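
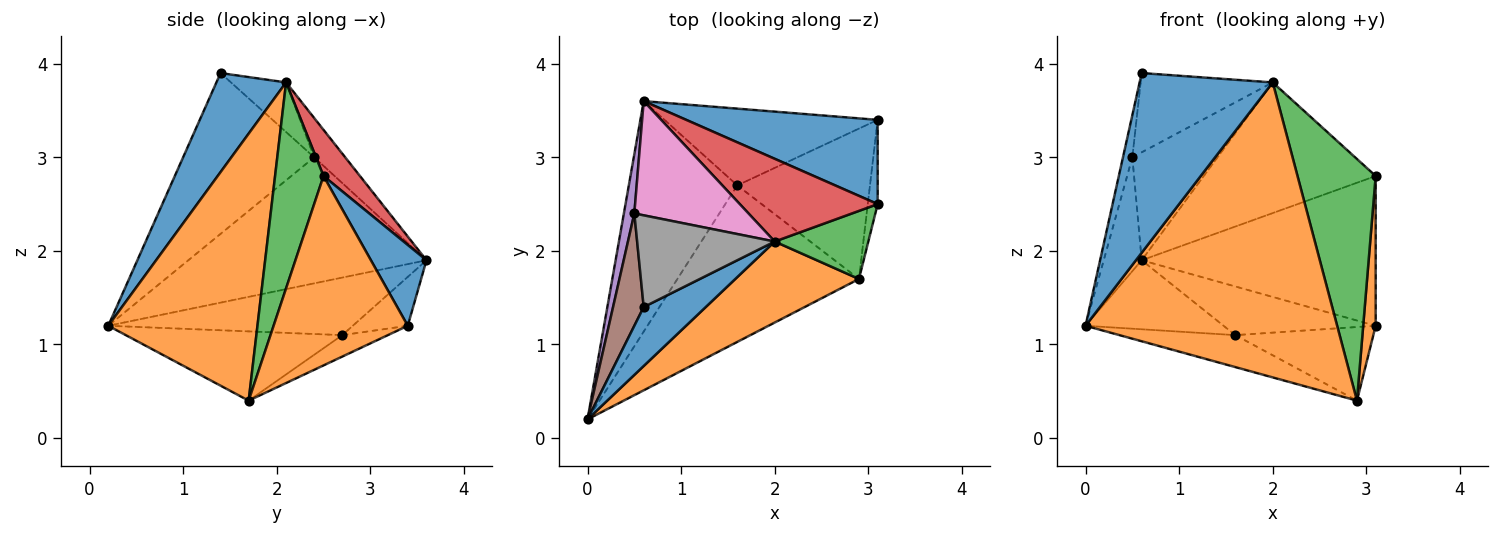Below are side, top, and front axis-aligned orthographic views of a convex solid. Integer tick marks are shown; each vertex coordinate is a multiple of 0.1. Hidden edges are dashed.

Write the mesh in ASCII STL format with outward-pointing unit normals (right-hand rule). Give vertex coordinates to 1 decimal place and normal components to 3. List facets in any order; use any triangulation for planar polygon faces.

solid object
 facet normal 0.445 -0.851 0.279
  outer loop
   vertex 2.0 2.1 3.8
   vertex 0.6 1.4 3.9
   vertex 0.0 0.2 1.2
  endloop
 endfacet
 facet normal 0.496 -0.837 0.230
  outer loop
   vertex 2.0 2.1 3.8
   vertex 0.0 0.2 1.2
   vertex 2.9 1.7 0.4
  endloop
 endfacet
 facet normal 0.512 -0.827 0.233
  outer loop
   vertex 2.0 2.1 3.8
   vertex 2.9 1.7 0.4
   vertex 3.1 2.5 2.8
  endloop
 endfacet
 facet normal 0.176 0.832 0.527
  outer loop
   vertex 2.0 2.1 3.8
   vertex 3.1 2.5 2.8
   vertex 0.6 3.6 1.9
  endloop
 endfacet
 facet normal -0.984 0.157 0.082
  outer loop
   vertex 0.5 2.4 3.0
   vertex 0.6 3.6 1.9
   vertex 0.0 0.2 1.2
  endloop
 endfacet
 facet normal -0.980 0.070 0.187
  outer loop
   vertex 0.5 2.4 3.0
   vertex 0.0 0.2 1.2
   vertex 0.6 1.4 3.9
  endloop
 endfacet
 facet normal -0.243 0.666 0.705
  outer loop
   vertex 0.5 2.4 3.0
   vertex 2.0 2.1 3.8
   vertex 0.6 3.6 1.9
  endloop
 endfacet
 facet normal -0.263 0.631 0.730
  outer loop
   vertex 0.5 2.4 3.0
   vertex 0.6 1.4 3.9
   vertex 2.0 2.1 3.8
  endloop
 endfacet
 facet normal -0.453 0.256 -0.854
  outer loop
   vertex 1.6 2.7 1.1
   vertex 0.0 0.2 1.2
   vertex 0.6 3.6 1.9
  endloop
 endfacet
 facet normal -0.350 0.187 -0.918
  outer loop
   vertex 1.6 2.7 1.1
   vertex 2.9 1.7 0.4
   vertex 0.0 0.2 1.2
  endloop
 endfacet
 facet normal 0.203 0.853 0.480
  outer loop
   vertex 3.1 3.4 1.2
   vertex 0.6 3.6 1.9
   vertex 3.1 2.5 2.8
  endloop
 endfacet
 facet normal 0.994 -0.092 -0.052
  outer loop
   vertex 3.1 3.4 1.2
   vertex 3.1 2.5 2.8
   vertex 2.9 1.7 0.4
  endloop
 endfacet
 facet normal -0.190 0.526 -0.829
  outer loop
   vertex 3.1 3.4 1.2
   vertex 1.6 2.7 1.1
   vertex 0.6 3.6 1.9
  endloop
 endfacet
 facet normal -0.144 0.435 -0.889
  outer loop
   vertex 3.1 3.4 1.2
   vertex 2.9 1.7 0.4
   vertex 1.6 2.7 1.1
  endloop
 endfacet
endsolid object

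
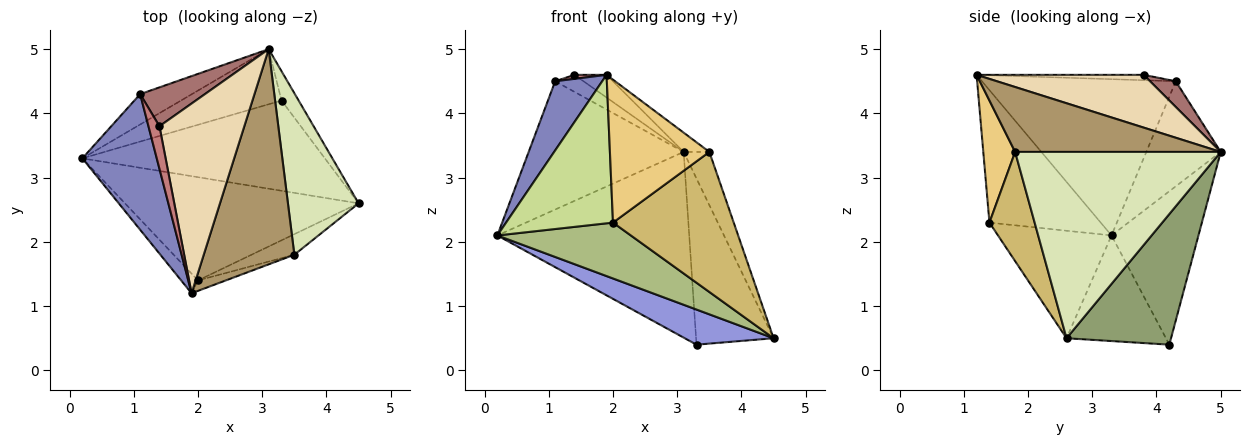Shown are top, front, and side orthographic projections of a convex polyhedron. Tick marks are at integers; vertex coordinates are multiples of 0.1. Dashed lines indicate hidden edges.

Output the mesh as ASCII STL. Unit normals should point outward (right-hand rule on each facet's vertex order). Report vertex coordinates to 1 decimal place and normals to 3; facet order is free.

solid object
 facet normal -0.423 0.882 -0.209
  outer loop
   vertex 1.1 4.3 4.5
   vertex 3.1 5.0 3.4
   vertex 0.2 3.3 2.1
  endloop
 endfacet
 facet normal -0.882 -0.214 0.420
  outer loop
   vertex 1.1 4.3 4.5
   vertex 0.2 3.3 2.1
   vertex 1.9 1.2 4.6
  endloop
 endfacet
 facet normal -0.376 -0.336 -0.864
  outer loop
   vertex 3.3 4.2 0.4
   vertex 4.5 2.6 0.5
   vertex 0.2 3.3 2.1
  endloop
 endfacet
 facet normal -0.398 0.879 -0.261
  outer loop
   vertex 3.3 4.2 0.4
   vertex 0.2 3.3 2.1
   vertex 3.1 5.0 3.4
  endloop
 endfacet
 facet normal 0.799 0.593 -0.105
  outer loop
   vertex 3.3 4.2 0.4
   vertex 3.1 5.0 3.4
   vertex 4.5 2.6 0.5
  endloop
 endfacet
 facet normal -0.375 -0.441 -0.815
  outer loop
   vertex 2.0 1.4 2.3
   vertex 0.2 3.3 2.1
   vertex 4.5 2.6 0.5
  endloop
 endfacet
 facet normal -0.718 -0.690 -0.091
  outer loop
   vertex 2.0 1.4 2.3
   vertex 1.9 1.2 4.6
   vertex 0.2 3.3 2.1
  endloop
 endfacet
 facet normal 0.929 0.116 0.352
  outer loop
   vertex 3.5 1.8 3.4
   vertex 4.5 2.6 0.5
   vertex 3.1 5.0 3.4
  endloop
 endfacet
 facet normal 0.581 0.073 0.811
  outer loop
   vertex 3.5 1.8 3.4
   vertex 3.1 5.0 3.4
   vertex 1.9 1.2 4.6
  endloop
 endfacet
 facet normal 0.347 -0.928 -0.136
  outer loop
   vertex 3.5 1.8 3.4
   vertex 2.0 1.4 2.3
   vertex 4.5 2.6 0.5
  endloop
 endfacet
 facet normal 0.304 -0.950 -0.069
  outer loop
   vertex 3.5 1.8 3.4
   vertex 1.9 1.2 4.6
   vertex 2.0 1.4 2.3
  endloop
 endfacet
 facet normal 0.525 0.101 0.845
  outer loop
   vertex 1.4 3.8 4.6
   vertex 1.9 1.2 4.6
   vertex 3.1 5.0 3.4
  endloop
 endfacet
 facet normal 0.342 0.377 0.861
  outer loop
   vertex 1.4 3.8 4.6
   vertex 3.1 5.0 3.4
   vertex 1.1 4.3 4.5
  endloop
 endfacet
 facet normal -0.439 -0.084 0.895
  outer loop
   vertex 1.4 3.8 4.6
   vertex 1.1 4.3 4.5
   vertex 1.9 1.2 4.6
  endloop
 endfacet
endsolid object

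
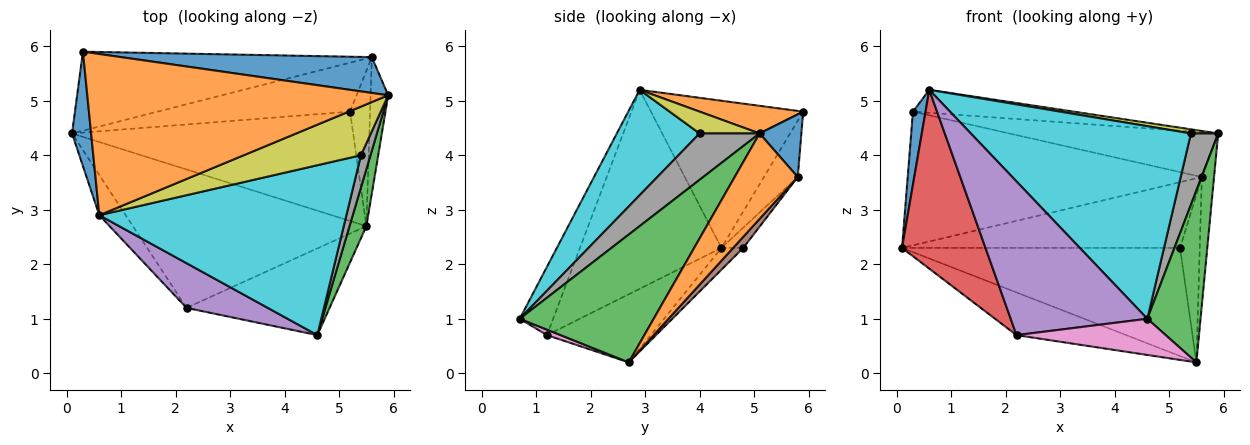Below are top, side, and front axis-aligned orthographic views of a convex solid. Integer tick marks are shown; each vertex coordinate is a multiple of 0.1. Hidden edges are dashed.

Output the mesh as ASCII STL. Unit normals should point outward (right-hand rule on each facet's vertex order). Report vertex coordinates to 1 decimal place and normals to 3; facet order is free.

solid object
 facet normal -0.988 -0.082 0.128
  outer loop
   vertex 0.3 5.9 4.8
   vertex 0.1 4.4 2.3
   vertex 0.6 2.9 5.2
  endloop
 endfacet
 facet normal 0.090 0.141 0.986
  outer loop
   vertex 0.3 5.9 4.8
   vertex 0.6 2.9 5.2
   vertex 5.9 5.1 4.4
  endloop
 endfacet
 facet normal 0.922 -0.366 0.122
  outer loop
   vertex 5.5 2.7 0.2
   vertex 5.9 5.1 4.4
   vertex 4.6 0.7 1.0
  endloop
 endfacet
 facet normal -0.856 -0.505 -0.114
  outer loop
   vertex 2.2 1.2 0.7
   vertex 0.6 2.9 5.2
   vertex 0.1 4.4 2.3
  endloop
 endfacet
 facet normal -0.229 -0.935 0.272
  outer loop
   vertex 2.2 1.2 0.7
   vertex 4.6 0.7 1.0
   vertex 0.6 2.9 5.2
  endloop
 endfacet
 facet normal -0.269 0.284 -0.920
  outer loop
   vertex 2.2 1.2 0.7
   vertex 0.1 4.4 2.3
   vertex 5.5 2.7 0.2
  endloop
 endfacet
 facet normal 0.035 -0.385 -0.922
  outer loop
   vertex 2.2 1.2 0.7
   vertex 5.5 2.7 0.2
   vertex 4.6 0.7 1.0
  endloop
 endfacet
 facet normal 0.895 -0.407 0.184
  outer loop
   vertex 5.4 4.0 4.4
   vertex 4.6 0.7 1.0
   vertex 5.9 5.1 4.4
  endloop
 endfacet
 facet normal 0.182 -0.083 0.980
  outer loop
   vertex 5.4 4.0 4.4
   vertex 5.9 5.1 4.4
   vertex 0.6 2.9 5.2
  endloop
 endfacet
 facet normal 0.272 -0.722 0.637
  outer loop
   vertex 5.4 4.0 4.4
   vertex 0.6 2.9 5.2
   vertex 4.6 0.7 1.0
  endloop
 endfacet
 facet normal 0.154 0.772 0.617
  outer loop
   vertex 5.6 5.8 3.6
   vertex 0.3 5.9 4.8
   vertex 5.9 5.1 4.4
  endloop
 endfacet
 facet normal 0.962 0.186 -0.198
  outer loop
   vertex 5.6 5.8 3.6
   vertex 5.9 5.1 4.4
   vertex 5.5 2.7 0.2
  endloop
 endfacet
 facet normal -0.098 0.857 -0.506
  outer loop
   vertex 5.6 5.8 3.6
   vertex 0.1 4.4 2.3
   vertex 0.3 5.9 4.8
  endloop
 endfacet
 facet normal -0.055 0.702 -0.710
  outer loop
   vertex 5.2 4.8 2.3
   vertex 5.5 2.7 0.2
   vertex 0.1 4.4 2.3
  endloop
 endfacet
 facet normal -0.063 0.800 -0.596
  outer loop
   vertex 5.2 4.8 2.3
   vertex 0.1 4.4 2.3
   vertex 5.6 5.8 3.6
  endloop
 endfacet
 facet normal 0.352 0.687 -0.636
  outer loop
   vertex 5.2 4.8 2.3
   vertex 5.6 5.8 3.6
   vertex 5.5 2.7 0.2
  endloop
 endfacet
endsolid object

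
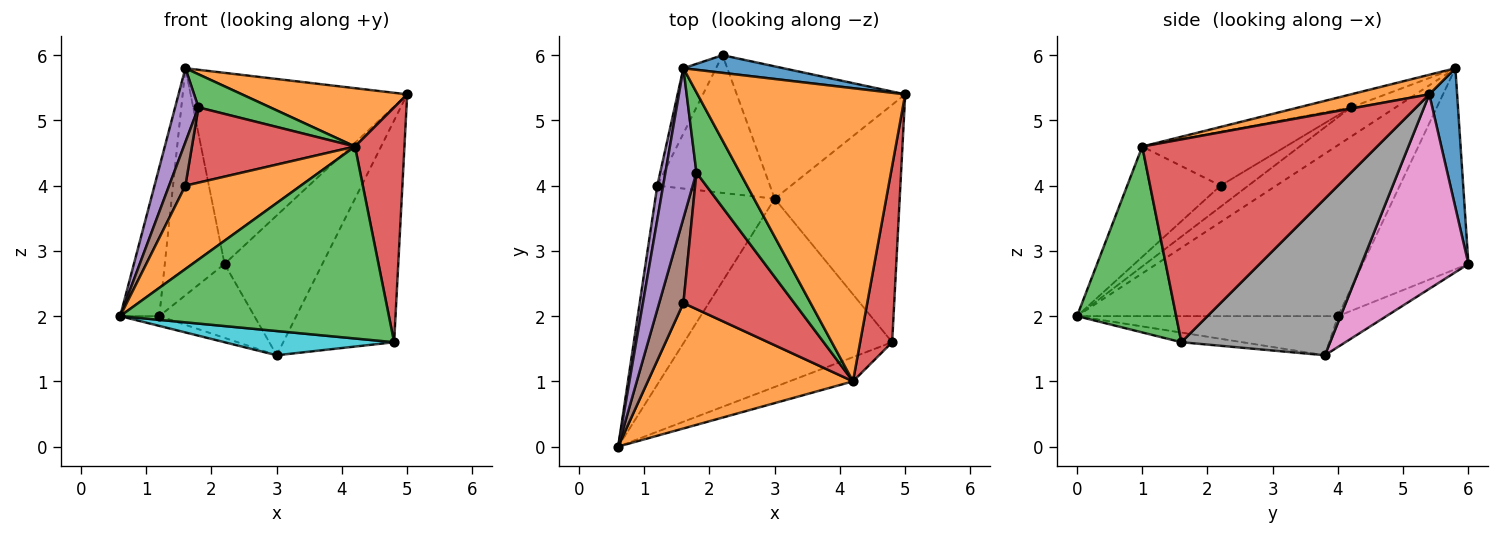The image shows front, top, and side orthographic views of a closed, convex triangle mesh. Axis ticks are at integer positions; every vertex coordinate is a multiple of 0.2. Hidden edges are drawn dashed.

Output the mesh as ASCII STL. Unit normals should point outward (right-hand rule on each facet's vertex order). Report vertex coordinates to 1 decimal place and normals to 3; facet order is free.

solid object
 facet normal 0.127 0.988 0.091
  outer loop
   vertex 2.2 6.0 2.8
   vertex 1.6 5.8 5.8
   vertex 5.0 5.4 5.4
  endloop
 endfacet
 facet normal 0.092 -0.194 0.977
  outer loop
   vertex 4.2 1.0 4.6
   vertex 5.0 5.4 5.4
   vertex 1.6 5.8 5.8
  endloop
 endfacet
 facet normal 0.344 -0.932 -0.118
  outer loop
   vertex 4.2 1.0 4.6
   vertex 0.6 0.0 2.0
   vertex 4.8 1.6 1.6
  endloop
 endfacet
 facet normal 0.967 -0.204 0.153
  outer loop
   vertex 4.2 1.0 4.6
   vertex 4.8 1.6 1.6
   vertex 5.0 5.4 5.4
  endloop
 endfacet
 facet normal -0.988 0.148 0.034
  outer loop
   vertex 1.2 4.0 2.0
   vertex 0.6 0.0 2.0
   vertex 1.6 5.8 5.8
  endloop
 endfacet
 facet normal -0.862 0.487 -0.140
  outer loop
   vertex 1.2 4.0 2.0
   vertex 1.6 5.8 5.8
   vertex 2.2 6.0 2.8
  endloop
 endfacet
 facet normal 0.622 0.569 -0.538
  outer loop
   vertex 3.0 3.8 1.4
   vertex 2.2 6.0 2.8
   vertex 5.0 5.4 5.4
  endloop
 endfacet
 facet normal 0.675 0.503 -0.539
  outer loop
   vertex 3.0 3.8 1.4
   vertex 5.0 5.4 5.4
   vertex 4.8 1.6 1.6
  endloop
 endfacet
 facet normal -0.234 0.460 -0.857
  outer loop
   vertex 3.0 3.8 1.4
   vertex 1.2 4.0 2.0
   vertex 2.2 6.0 2.8
  endloop
 endfacet
 facet normal -0.046 -0.128 -0.991
  outer loop
   vertex 3.0 3.8 1.4
   vertex 4.8 1.6 1.6
   vertex 0.6 0.0 2.0
  endloop
 endfacet
 facet normal -0.311 0.047 -0.949
  outer loop
   vertex 3.0 3.8 1.4
   vertex 0.6 0.0 2.0
   vertex 1.2 4.0 2.0
  endloop
 endfacet
 facet normal -0.409 -0.505 0.760
  outer loop
   vertex 1.6 2.2 4.0
   vertex 0.6 0.0 2.0
   vertex 4.2 1.0 4.6
  endloop
 endfacet
 facet normal -0.267 -0.367 0.891
  outer loop
   vertex 1.8 4.2 5.2
   vertex 4.2 1.0 4.6
   vertex 1.6 5.8 5.8
  endloop
 endfacet
 facet normal -0.391 -0.444 0.806
  outer loop
   vertex 1.8 4.2 5.2
   vertex 1.6 2.2 4.0
   vertex 4.2 1.0 4.6
  endloop
 endfacet
 facet normal -0.645 -0.338 0.685
  outer loop
   vertex 1.8 4.2 5.2
   vertex 1.6 5.8 5.8
   vertex 0.6 0.0 2.0
  endloop
 endfacet
 facet normal -0.613 -0.361 0.703
  outer loop
   vertex 1.8 4.2 5.2
   vertex 0.6 0.0 2.0
   vertex 1.6 2.2 4.0
  endloop
 endfacet
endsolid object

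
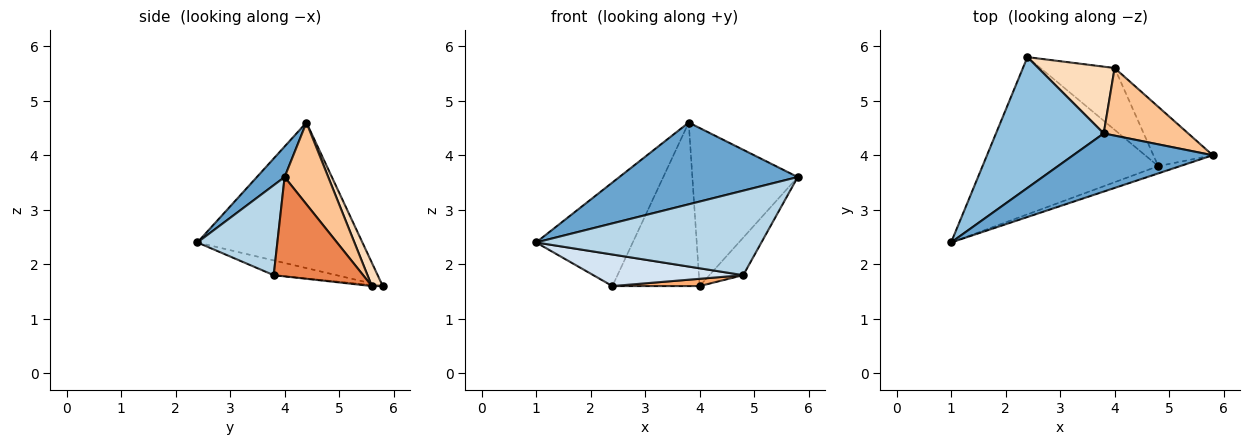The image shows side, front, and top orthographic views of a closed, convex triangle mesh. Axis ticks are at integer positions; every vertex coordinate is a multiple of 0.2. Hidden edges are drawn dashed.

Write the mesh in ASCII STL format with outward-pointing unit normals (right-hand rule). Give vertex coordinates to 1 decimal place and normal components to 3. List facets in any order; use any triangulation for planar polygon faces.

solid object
 facet normal 0.126 -0.808 0.575
  outer loop
   vertex 3.8 4.4 4.6
   vertex 1.0 2.4 2.4
   vertex 5.8 4.0 3.6
  endloop
 endfacet
 facet normal -0.727 0.426 0.538
  outer loop
   vertex 3.8 4.4 4.6
   vertex 2.4 5.8 1.6
   vertex 1.0 2.4 2.4
  endloop
 endfacet
 facet normal 0.333 -0.939 -0.081
  outer loop
   vertex 4.8 3.8 1.8
   vertex 5.8 4.0 3.6
   vertex 1.0 2.4 2.4
  endloop
 endfacet
 facet normal -0.082 -0.196 -0.977
  outer loop
   vertex 4.8 3.8 1.8
   vertex 1.0 2.4 2.4
   vertex 2.4 5.8 1.6
  endloop
 endfacet
 facet normal 0.816 0.309 -0.488
  outer loop
   vertex 4.0 5.6 1.6
   vertex 5.8 4.0 3.6
   vertex 4.8 3.8 1.8
  endloop
 endfacet
 facet normal -0.015 -0.117 -0.993
  outer loop
   vertex 4.0 5.6 1.6
   vertex 4.8 3.8 1.8
   vertex 2.4 5.8 1.6
  endloop
 endfacet
 facet normal 0.356 0.859 0.367
  outer loop
   vertex 4.0 5.6 1.6
   vertex 3.8 4.4 4.6
   vertex 5.8 4.0 3.6
  endloop
 endfacet
 facet normal 0.115 0.920 0.376
  outer loop
   vertex 4.0 5.6 1.6
   vertex 2.4 5.8 1.6
   vertex 3.8 4.4 4.6
  endloop
 endfacet
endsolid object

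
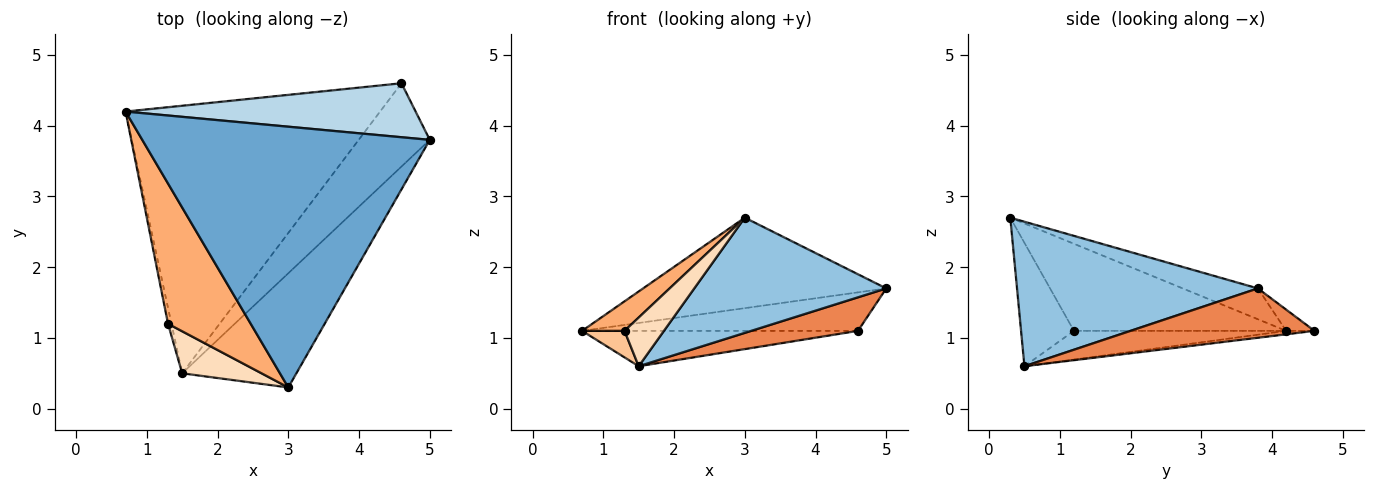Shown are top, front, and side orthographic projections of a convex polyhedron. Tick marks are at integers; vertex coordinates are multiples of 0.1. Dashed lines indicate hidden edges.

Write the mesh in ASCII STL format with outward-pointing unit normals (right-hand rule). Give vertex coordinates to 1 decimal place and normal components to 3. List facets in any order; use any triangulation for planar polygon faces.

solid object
 facet normal -0.101 0.326 0.940
  outer loop
   vertex 3.0 0.3 2.7
   vertex 5.0 3.8 1.7
   vertex 0.7 4.2 1.1
  endloop
 endfacet
 facet normal 0.665 -0.530 -0.526
  outer loop
   vertex 1.5 0.5 0.6
   vertex 5.0 3.8 1.7
   vertex 3.0 0.3 2.7
  endloop
 endfacet
 facet normal -0.059 0.580 0.813
  outer loop
   vertex 4.6 4.6 1.1
   vertex 0.7 4.2 1.1
   vertex 5.0 3.8 1.7
  endloop
 endfacet
 facet normal -0.013 0.131 -0.991
  outer loop
   vertex 4.6 4.6 1.1
   vertex 1.5 0.5 0.6
   vertex 0.7 4.2 1.1
  endloop
 endfacet
 facet normal 0.541 -0.314 -0.780
  outer loop
   vertex 4.6 4.6 1.1
   vertex 5.0 3.8 1.7
   vertex 1.5 0.5 0.6
  endloop
 endfacet
 facet normal -0.717 -0.143 0.682
  outer loop
   vertex 1.3 1.2 1.1
   vertex 3.0 0.3 2.7
   vertex 0.7 4.2 1.1
  endloop
 endfacet
 facet normal -0.974 -0.195 -0.117
  outer loop
   vertex 1.3 1.2 1.1
   vertex 0.7 4.2 1.1
   vertex 1.5 0.5 0.6
  endloop
 endfacet
 facet normal -0.713 -0.531 0.458
  outer loop
   vertex 1.3 1.2 1.1
   vertex 1.5 0.5 0.6
   vertex 3.0 0.3 2.7
  endloop
 endfacet
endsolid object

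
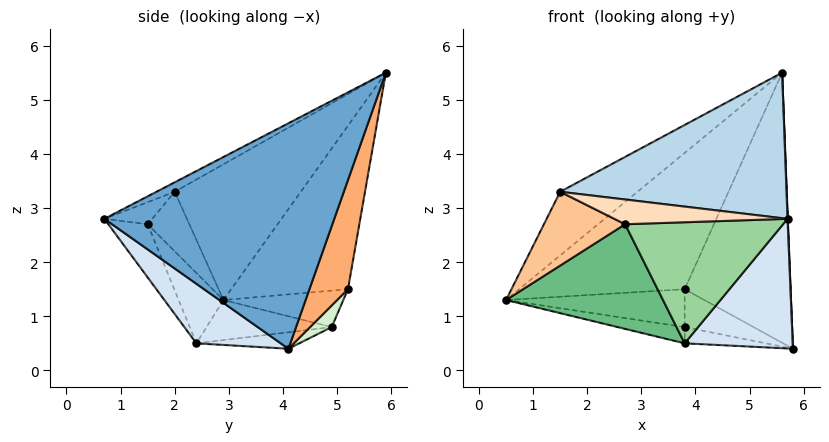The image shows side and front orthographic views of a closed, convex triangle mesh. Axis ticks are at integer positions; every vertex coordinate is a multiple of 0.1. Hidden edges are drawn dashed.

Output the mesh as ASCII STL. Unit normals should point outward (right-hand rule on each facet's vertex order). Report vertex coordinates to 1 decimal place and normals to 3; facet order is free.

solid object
 facet normal 0.999 -0.001 0.040
  outer loop
   vertex 5.6 5.9 5.5
   vertex 5.7 0.7 2.8
   vertex 5.8 4.1 0.4
  endloop
 endfacet
 facet normal -0.711 0.436 0.552
  outer loop
   vertex 1.5 2.0 3.3
   vertex 5.6 5.9 5.5
   vertex 0.5 2.9 1.3
  endloop
 endfacet
 facet normal -0.037 -0.461 0.887
  outer loop
   vertex 1.5 2.0 3.3
   vertex 5.7 0.7 2.8
   vertex 5.6 5.9 5.5
  endloop
 endfacet
 facet normal 0.416 -0.533 -0.737
  outer loop
   vertex 3.8 2.4 0.5
   vertex 5.8 4.1 0.4
   vertex 5.7 0.7 2.8
  endloop
 endfacet
 facet normal -0.573 0.812 0.116
  outer loop
   vertex 3.8 5.2 1.5
   vertex 0.5 2.9 1.3
   vertex 5.6 5.9 5.5
  endloop
 endfacet
 facet normal 0.326 0.896 -0.303
  outer loop
   vertex 3.8 5.2 1.5
   vertex 5.6 5.9 5.5
   vertex 5.8 4.1 0.4
  endloop
 endfacet
 facet normal -0.450 -0.877 -0.170
  outer loop
   vertex 2.7 1.5 2.7
   vertex 1.5 2.0 3.3
   vertex 0.5 2.9 1.3
  endloop
 endfacet
 facet normal -0.257 -0.930 0.262
  outer loop
   vertex 2.7 1.5 2.7
   vertex 5.7 0.7 2.8
   vertex 1.5 2.0 3.3
  endloop
 endfacet
 facet normal -0.242 -0.849 -0.469
  outer loop
   vertex 2.7 1.5 2.7
   vertex 0.5 2.9 1.3
   vertex 3.8 2.4 0.5
  endloop
 endfacet
 facet normal -0.214 -0.862 -0.460
  outer loop
   vertex 2.7 1.5 2.7
   vertex 3.8 2.4 0.5
   vertex 5.7 0.7 2.8
  endloop
 endfacet
 facet normal -0.525 0.782 -0.335
  outer loop
   vertex 3.8 4.9 0.8
   vertex 0.5 2.9 1.3
   vertex 3.8 5.2 1.5
  endloop
 endfacet
 facet normal 0.278 0.883 -0.378
  outer loop
   vertex 3.8 4.9 0.8
   vertex 3.8 5.2 1.5
   vertex 5.8 4.1 0.4
  endloop
 endfacet
 facet normal -0.217 0.116 -0.969
  outer loop
   vertex 3.8 4.9 0.8
   vertex 3.8 2.4 0.5
   vertex 0.5 2.9 1.3
  endloop
 endfacet
 facet normal -0.149 0.118 -0.982
  outer loop
   vertex 3.8 4.9 0.8
   vertex 5.8 4.1 0.4
   vertex 3.8 2.4 0.5
  endloop
 endfacet
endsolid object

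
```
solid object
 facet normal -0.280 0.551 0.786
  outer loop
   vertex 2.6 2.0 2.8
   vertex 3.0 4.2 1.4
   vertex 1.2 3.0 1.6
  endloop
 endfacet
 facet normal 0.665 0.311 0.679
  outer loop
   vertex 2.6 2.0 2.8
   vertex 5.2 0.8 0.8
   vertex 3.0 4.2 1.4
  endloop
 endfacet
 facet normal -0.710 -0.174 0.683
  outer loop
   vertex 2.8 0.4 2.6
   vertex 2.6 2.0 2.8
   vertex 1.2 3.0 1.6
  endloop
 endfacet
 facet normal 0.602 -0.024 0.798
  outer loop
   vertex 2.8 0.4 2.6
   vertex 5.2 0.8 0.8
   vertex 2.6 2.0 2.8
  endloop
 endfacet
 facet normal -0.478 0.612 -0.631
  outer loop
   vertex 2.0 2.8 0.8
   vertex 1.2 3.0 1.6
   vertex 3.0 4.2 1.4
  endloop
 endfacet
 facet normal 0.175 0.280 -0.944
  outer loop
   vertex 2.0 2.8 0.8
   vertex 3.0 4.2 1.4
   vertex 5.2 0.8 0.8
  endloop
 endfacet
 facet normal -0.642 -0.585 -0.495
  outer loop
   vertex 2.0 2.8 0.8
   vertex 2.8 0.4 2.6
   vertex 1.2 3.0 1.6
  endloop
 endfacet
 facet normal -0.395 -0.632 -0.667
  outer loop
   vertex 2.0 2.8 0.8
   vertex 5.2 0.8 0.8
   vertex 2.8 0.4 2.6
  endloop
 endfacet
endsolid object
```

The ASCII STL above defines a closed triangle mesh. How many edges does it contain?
12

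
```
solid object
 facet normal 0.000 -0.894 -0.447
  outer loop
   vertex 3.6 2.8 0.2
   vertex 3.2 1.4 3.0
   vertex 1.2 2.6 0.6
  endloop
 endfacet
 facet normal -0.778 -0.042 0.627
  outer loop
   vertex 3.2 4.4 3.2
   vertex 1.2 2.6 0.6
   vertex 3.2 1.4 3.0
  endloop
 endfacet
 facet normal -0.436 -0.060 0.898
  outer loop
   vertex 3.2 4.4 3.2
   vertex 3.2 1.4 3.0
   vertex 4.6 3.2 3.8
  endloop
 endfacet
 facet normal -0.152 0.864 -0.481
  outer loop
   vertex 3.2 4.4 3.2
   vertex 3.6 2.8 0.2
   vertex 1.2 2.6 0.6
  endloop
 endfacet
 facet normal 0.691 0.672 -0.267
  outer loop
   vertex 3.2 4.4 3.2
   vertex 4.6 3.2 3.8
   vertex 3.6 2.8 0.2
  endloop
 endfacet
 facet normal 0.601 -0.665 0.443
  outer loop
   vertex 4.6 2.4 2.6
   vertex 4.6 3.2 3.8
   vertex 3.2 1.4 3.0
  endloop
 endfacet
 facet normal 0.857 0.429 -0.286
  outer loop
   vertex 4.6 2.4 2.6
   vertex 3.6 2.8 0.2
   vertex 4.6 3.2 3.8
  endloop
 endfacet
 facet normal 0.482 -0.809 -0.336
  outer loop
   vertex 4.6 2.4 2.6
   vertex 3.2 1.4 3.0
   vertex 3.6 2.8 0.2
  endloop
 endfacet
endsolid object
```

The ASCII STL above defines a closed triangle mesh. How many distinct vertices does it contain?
6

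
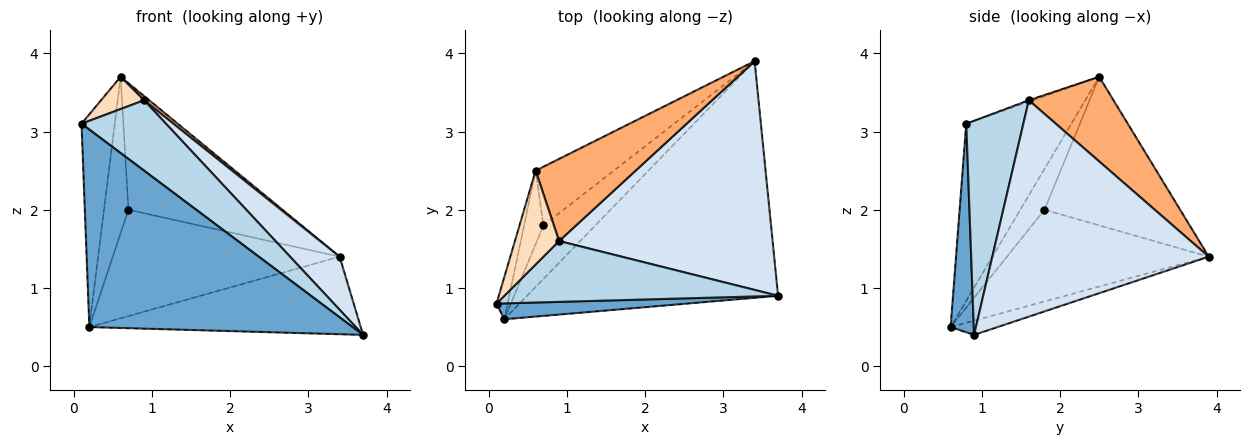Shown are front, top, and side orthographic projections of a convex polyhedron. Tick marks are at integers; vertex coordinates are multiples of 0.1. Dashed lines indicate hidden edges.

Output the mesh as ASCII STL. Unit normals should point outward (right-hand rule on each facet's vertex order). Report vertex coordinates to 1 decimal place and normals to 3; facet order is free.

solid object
 facet normal 0.087 -0.993 0.080
  outer loop
   vertex 0.2 0.6 0.5
   vertex 3.7 0.9 0.4
   vertex 0.1 0.8 3.1
  endloop
 endfacet
 facet normal -0.054 0.311 -0.949
  outer loop
   vertex 0.2 0.6 0.5
   vertex 3.4 3.9 1.4
   vertex 3.7 0.9 0.4
  endloop
 endfacet
 facet normal 0.455 -0.674 0.582
  outer loop
   vertex 0.9 1.6 3.4
   vertex 0.1 0.8 3.1
   vertex 3.7 0.9 0.4
  endloop
 endfacet
 facet normal 0.703 -0.161 0.693
  outer loop
   vertex 0.9 1.6 3.4
   vertex 3.7 0.9 0.4
   vertex 3.4 3.9 1.4
  endloop
 endfacet
 facet normal -0.622 0.699 -0.352
  outer loop
   vertex 0.7 1.8 2.0
   vertex 3.4 3.9 1.4
   vertex 0.2 0.6 0.5
  endloop
 endfacet
 facet normal 0.646 -0.039 0.763
  outer loop
   vertex 0.6 2.5 3.7
   vertex 0.9 1.6 3.4
   vertex 3.4 3.9 1.4
  endloop
 endfacet
 facet normal -0.624 0.709 -0.329
  outer loop
   vertex 0.6 2.5 3.7
   vertex 3.4 3.9 1.4
   vertex 0.7 1.8 2.0
  endloop
 endfacet
 facet normal -0.030 -0.325 0.945
  outer loop
   vertex 0.6 2.5 3.7
   vertex 0.1 0.8 3.1
   vertex 0.9 1.6 3.4
  endloop
 endfacet
 facet normal -0.952 0.301 -0.060
  outer loop
   vertex 0.6 2.5 3.7
   vertex 0.2 0.6 0.5
   vertex 0.1 0.8 3.1
  endloop
 endfacet
 facet normal -0.667 0.674 -0.317
  outer loop
   vertex 0.6 2.5 3.7
   vertex 0.7 1.8 2.0
   vertex 0.2 0.6 0.5
  endloop
 endfacet
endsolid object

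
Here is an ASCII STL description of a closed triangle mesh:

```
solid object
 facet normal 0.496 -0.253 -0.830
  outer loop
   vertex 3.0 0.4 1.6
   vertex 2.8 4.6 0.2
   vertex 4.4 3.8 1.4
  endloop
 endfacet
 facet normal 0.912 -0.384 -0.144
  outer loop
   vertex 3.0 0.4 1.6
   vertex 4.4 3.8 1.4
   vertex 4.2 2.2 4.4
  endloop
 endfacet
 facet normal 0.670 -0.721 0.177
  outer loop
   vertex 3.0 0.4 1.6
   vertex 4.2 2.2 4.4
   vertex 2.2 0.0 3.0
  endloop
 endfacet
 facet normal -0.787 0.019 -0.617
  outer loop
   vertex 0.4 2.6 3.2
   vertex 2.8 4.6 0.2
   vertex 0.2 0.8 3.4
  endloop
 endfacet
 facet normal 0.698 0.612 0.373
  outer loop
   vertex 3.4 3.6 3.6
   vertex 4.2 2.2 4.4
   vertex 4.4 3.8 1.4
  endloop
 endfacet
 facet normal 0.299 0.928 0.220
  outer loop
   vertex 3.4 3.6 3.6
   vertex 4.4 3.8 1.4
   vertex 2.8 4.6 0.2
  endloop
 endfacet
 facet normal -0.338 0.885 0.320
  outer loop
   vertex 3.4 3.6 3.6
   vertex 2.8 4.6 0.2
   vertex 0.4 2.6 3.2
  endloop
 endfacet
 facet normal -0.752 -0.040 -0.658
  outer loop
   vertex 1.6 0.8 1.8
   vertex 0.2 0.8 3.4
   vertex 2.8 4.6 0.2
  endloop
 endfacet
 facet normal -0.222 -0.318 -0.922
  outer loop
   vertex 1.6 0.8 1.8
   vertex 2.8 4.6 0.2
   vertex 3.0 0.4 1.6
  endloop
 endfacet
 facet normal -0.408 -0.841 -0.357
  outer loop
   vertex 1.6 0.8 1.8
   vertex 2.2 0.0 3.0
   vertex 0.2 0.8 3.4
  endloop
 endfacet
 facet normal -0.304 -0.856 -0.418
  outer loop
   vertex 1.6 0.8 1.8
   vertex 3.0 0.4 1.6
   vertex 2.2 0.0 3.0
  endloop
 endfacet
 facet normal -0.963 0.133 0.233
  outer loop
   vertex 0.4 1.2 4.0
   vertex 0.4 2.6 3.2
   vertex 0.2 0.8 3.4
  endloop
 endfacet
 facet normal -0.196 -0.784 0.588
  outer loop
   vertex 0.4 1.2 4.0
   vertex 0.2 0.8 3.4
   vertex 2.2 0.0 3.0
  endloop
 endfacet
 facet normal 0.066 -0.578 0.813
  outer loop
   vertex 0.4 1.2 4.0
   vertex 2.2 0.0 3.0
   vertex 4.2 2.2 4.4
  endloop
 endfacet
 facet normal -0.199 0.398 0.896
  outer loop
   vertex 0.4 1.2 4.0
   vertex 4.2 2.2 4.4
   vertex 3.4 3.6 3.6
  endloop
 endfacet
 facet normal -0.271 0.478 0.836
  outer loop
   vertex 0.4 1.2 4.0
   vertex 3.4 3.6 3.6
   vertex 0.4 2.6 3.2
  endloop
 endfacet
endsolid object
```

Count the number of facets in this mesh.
16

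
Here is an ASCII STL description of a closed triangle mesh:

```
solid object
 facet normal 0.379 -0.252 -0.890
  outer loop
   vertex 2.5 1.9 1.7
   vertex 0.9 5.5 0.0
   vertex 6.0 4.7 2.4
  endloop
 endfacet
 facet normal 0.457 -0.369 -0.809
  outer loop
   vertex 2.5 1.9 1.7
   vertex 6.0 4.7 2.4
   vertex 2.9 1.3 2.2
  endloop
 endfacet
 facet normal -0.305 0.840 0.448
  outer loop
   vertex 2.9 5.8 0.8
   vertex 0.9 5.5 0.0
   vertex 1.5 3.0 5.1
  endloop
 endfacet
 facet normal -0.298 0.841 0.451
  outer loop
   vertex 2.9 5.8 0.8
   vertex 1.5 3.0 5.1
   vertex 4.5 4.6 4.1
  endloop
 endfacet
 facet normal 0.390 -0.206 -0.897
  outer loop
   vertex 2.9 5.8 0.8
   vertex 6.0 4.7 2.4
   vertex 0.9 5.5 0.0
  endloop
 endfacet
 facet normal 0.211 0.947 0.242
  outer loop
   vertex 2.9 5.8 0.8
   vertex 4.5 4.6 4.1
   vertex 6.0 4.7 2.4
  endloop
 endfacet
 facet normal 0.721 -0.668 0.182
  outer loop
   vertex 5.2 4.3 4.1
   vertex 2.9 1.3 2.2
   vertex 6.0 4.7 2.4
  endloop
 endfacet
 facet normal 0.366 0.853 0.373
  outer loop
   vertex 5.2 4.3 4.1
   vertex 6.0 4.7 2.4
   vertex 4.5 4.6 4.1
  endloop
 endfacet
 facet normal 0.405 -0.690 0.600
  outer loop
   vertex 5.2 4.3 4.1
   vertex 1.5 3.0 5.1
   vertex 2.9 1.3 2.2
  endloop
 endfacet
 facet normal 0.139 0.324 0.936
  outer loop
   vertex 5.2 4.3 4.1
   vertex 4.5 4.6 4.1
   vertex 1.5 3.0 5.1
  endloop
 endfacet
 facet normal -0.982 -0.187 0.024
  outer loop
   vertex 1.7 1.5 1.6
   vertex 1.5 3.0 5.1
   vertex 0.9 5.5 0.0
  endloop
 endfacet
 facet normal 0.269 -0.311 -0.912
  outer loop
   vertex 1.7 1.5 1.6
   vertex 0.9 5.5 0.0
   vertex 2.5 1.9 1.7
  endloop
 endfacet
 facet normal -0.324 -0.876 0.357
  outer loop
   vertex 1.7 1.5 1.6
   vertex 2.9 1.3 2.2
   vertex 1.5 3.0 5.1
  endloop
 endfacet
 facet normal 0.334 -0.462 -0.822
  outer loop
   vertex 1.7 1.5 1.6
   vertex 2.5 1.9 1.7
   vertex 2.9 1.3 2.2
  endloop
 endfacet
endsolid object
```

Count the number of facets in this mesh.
14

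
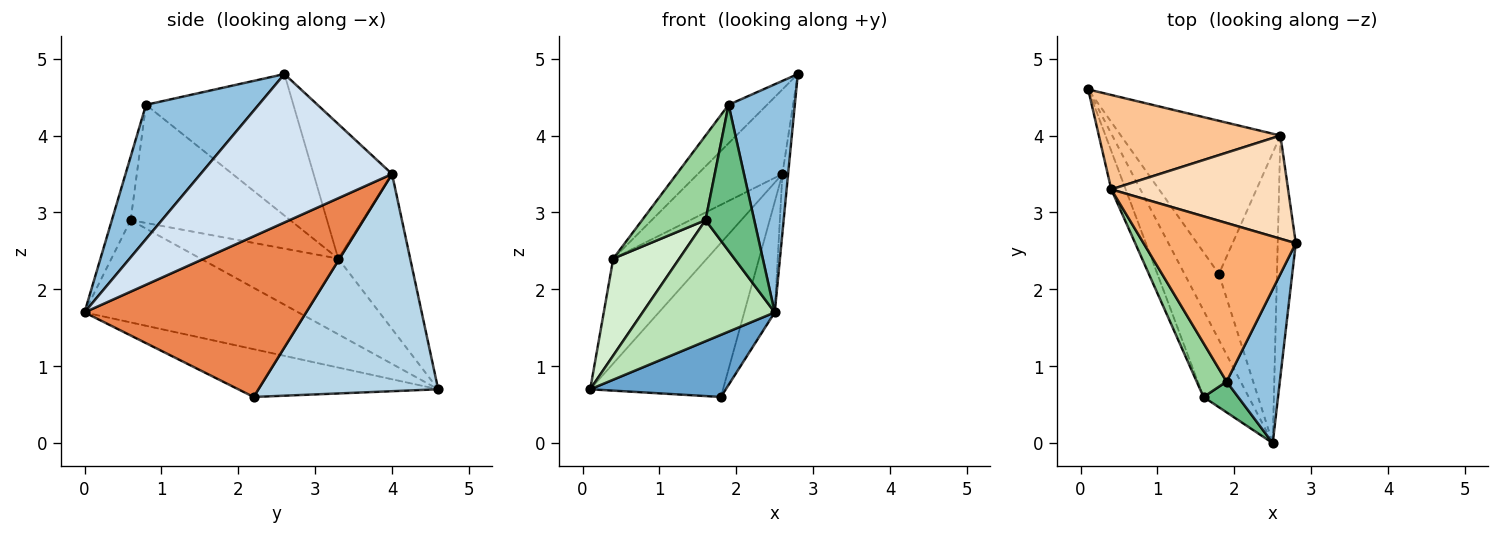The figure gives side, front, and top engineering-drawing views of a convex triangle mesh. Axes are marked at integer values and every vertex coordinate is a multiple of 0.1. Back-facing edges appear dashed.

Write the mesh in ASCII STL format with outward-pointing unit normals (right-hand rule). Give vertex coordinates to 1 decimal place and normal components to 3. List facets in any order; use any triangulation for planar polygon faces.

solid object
 facet normal -0.711 -0.482 -0.512
  outer loop
   vertex 1.8 2.2 0.6
   vertex 2.5 0.0 1.7
   vertex 0.1 4.6 0.7
  endloop
 endfacet
 facet normal 0.816 -0.480 0.323
  outer loop
   vertex 1.9 0.8 4.4
   vertex 2.5 0.0 1.7
   vertex 2.8 2.6 4.8
  endloop
 endfacet
 facet normal 0.692 0.512 -0.509
  outer loop
   vertex 2.6 4.0 3.5
   vertex 1.8 2.2 0.6
   vertex 0.1 4.6 0.7
  endloop
 endfacet
 facet normal 0.992 0.030 -0.121
  outer loop
   vertex 2.6 4.0 3.5
   vertex 2.8 2.6 4.8
   vertex 2.5 0.0 1.7
  endloop
 endfacet
 facet normal 0.933 0.128 -0.337
  outer loop
   vertex 2.6 4.0 3.5
   vertex 2.5 0.0 1.7
   vertex 1.8 2.2 0.6
  endloop
 endfacet
 facet normal -0.670 0.175 0.721
  outer loop
   vertex 0.4 3.3 2.4
   vertex 1.9 0.8 4.4
   vertex 2.8 2.6 4.8
  endloop
 endfacet
 facet normal -0.496 0.645 0.581
  outer loop
   vertex 0.4 3.3 2.4
   vertex 2.6 4.0 3.5
   vertex 0.1 4.6 0.7
  endloop
 endfacet
 facet normal -0.507 0.546 0.667
  outer loop
   vertex 0.4 3.3 2.4
   vertex 2.8 2.6 4.8
   vertex 2.6 4.0 3.5
  endloop
 endfacet
 facet normal -0.353 -0.915 0.193
  outer loop
   vertex 1.6 0.6 2.9
   vertex 2.5 0.0 1.7
   vertex 1.9 0.8 4.4
  endloop
 endfacet
 facet normal -0.905 -0.360 0.229
  outer loop
   vertex 1.6 0.6 2.9
   vertex 1.9 0.8 4.4
   vertex 0.4 3.3 2.4
  endloop
 endfacet
 facet normal -0.797 -0.492 -0.351
  outer loop
   vertex 1.6 0.6 2.9
   vertex 0.1 4.6 0.7
   vertex 2.5 0.0 1.7
  endloop
 endfacet
 facet normal -0.889 -0.426 -0.169
  outer loop
   vertex 1.6 0.6 2.9
   vertex 0.4 3.3 2.4
   vertex 0.1 4.6 0.7
  endloop
 endfacet
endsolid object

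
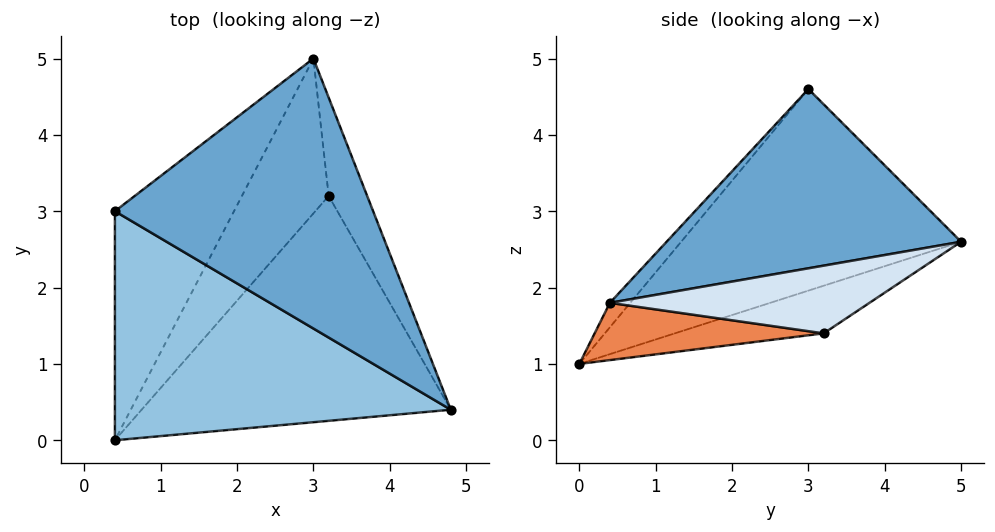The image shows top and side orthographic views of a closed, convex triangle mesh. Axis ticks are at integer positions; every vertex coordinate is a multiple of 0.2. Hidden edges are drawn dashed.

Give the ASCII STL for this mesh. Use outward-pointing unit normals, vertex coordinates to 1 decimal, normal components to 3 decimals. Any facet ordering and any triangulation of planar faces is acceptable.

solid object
 facet normal 0.568 0.080 0.819
  outer loop
   vertex 3.0 5.0 2.6
   vertex 0.4 3.0 4.6
   vertex 4.8 0.4 1.8
  endloop
 endfacet
 facet normal -0.047 -0.767 0.639
  outer loop
   vertex 0.4 0.0 1.0
   vertex 4.8 0.4 1.8
   vertex 0.4 3.0 4.6
  endloop
 endfacet
 facet normal -0.735 0.521 -0.434
  outer loop
   vertex 0.4 0.0 1.0
   vertex 0.4 3.0 4.6
   vertex 3.0 5.0 2.6
  endloop
 endfacet
 facet normal 0.800 0.392 -0.455
  outer loop
   vertex 3.2 3.2 1.4
   vertex 3.0 5.0 2.6
   vertex 4.8 0.4 1.8
  endloop
 endfacet
 facet normal 0.182 -0.036 -0.983
  outer loop
   vertex 3.2 3.2 1.4
   vertex 4.8 0.4 1.8
   vertex 0.4 0.0 1.0
  endloop
 endfacet
 facet normal -0.425 0.469 -0.774
  outer loop
   vertex 3.2 3.2 1.4
   vertex 0.4 0.0 1.0
   vertex 3.0 5.0 2.6
  endloop
 endfacet
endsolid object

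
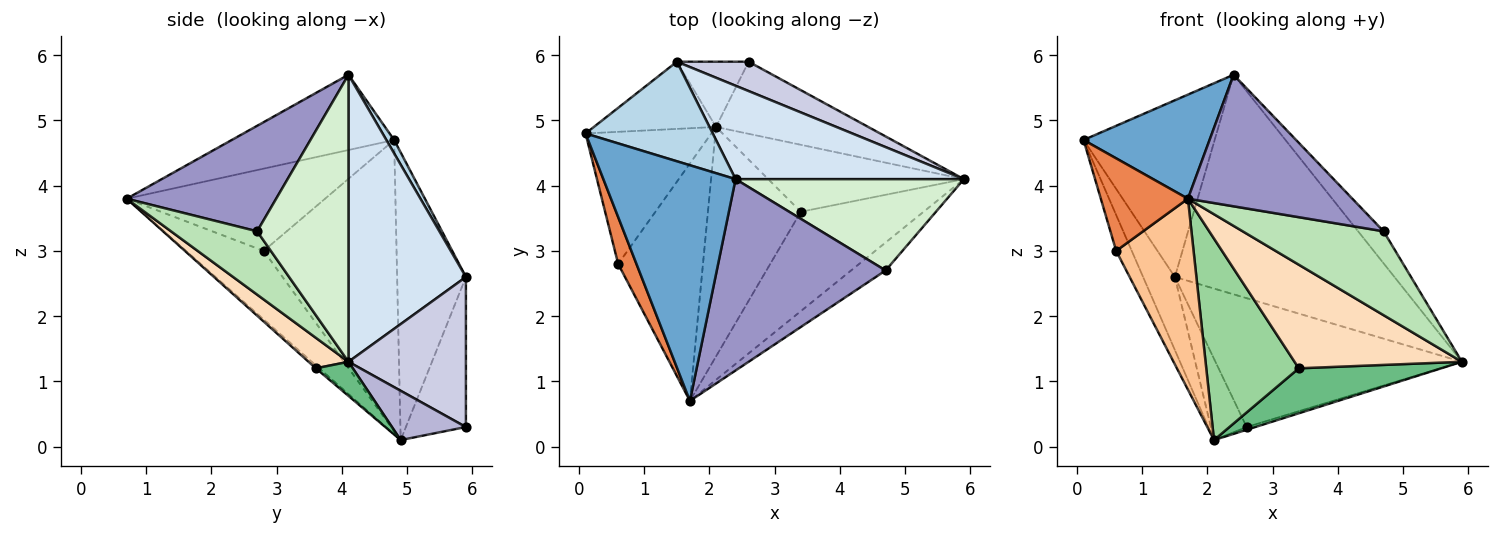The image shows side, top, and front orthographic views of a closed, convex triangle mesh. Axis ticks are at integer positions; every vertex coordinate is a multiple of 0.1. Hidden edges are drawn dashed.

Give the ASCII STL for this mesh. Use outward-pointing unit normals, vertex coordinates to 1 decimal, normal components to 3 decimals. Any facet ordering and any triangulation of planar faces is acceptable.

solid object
 facet normal -0.462 -0.358 0.811
  outer loop
   vertex 2.4 4.1 5.7
   vertex 0.1 4.8 4.7
   vertex 1.7 0.7 3.8
  endloop
 endfacet
 facet normal -0.847 0.391 -0.360
  outer loop
   vertex 1.5 5.9 2.6
   vertex 2.1 4.9 0.1
   vertex 0.1 4.8 4.7
  endloop
 endfacet
 facet normal 0.052 0.870 0.490
  outer loop
   vertex 1.5 5.9 2.6
   vertex 0.1 4.8 4.7
   vertex 2.4 4.1 5.7
  endloop
 endfacet
 facet normal 0.442 0.826 0.351
  outer loop
   vertex 1.5 5.9 2.6
   vertex 2.4 4.1 5.7
   vertex 5.9 4.1 1.3
  endloop
 endfacet
 facet normal -0.897 -0.394 0.200
  outer loop
   vertex 0.6 2.8 3.0
   vertex 1.7 0.7 3.8
   vertex 0.1 4.8 4.7
  endloop
 endfacet
 facet normal -0.913 0.107 -0.394
  outer loop
   vertex 0.6 2.8 3.0
   vertex 0.1 4.8 4.7
   vertex 2.1 4.9 0.1
  endloop
 endfacet
 facet normal -0.533 -0.530 -0.660
  outer loop
   vertex 0.6 2.8 3.0
   vertex 2.1 4.9 0.1
   vertex 1.7 0.7 3.8
  endloop
 endfacet
 facet normal 0.170 -0.711 -0.682
  outer loop
   vertex 3.4 3.6 1.2
   vertex 5.9 4.1 1.3
   vertex 1.7 0.7 3.8
  endloop
 endfacet
 facet normal 0.143 -0.552 -0.822
  outer loop
   vertex 3.4 3.6 1.2
   vertex 2.1 4.9 0.1
   vertex 5.9 4.1 1.3
  endloop
 endfacet
 facet normal -0.024 -0.660 -0.751
  outer loop
   vertex 3.4 3.6 1.2
   vertex 1.7 0.7 3.8
   vertex 2.1 4.9 0.1
  endloop
 endfacet
 facet normal 0.502 -0.821 -0.274
  outer loop
   vertex 4.7 2.7 3.3
   vertex 1.7 0.7 3.8
   vertex 5.9 4.1 1.3
  endloop
 endfacet
 facet normal 0.765 0.213 0.608
  outer loop
   vertex 4.7 2.7 3.3
   vertex 5.9 4.1 1.3
   vertex 2.4 4.1 5.7
  endloop
 endfacet
 facet normal 0.458 -0.504 0.733
  outer loop
   vertex 4.7 2.7 3.3
   vertex 2.4 4.1 5.7
   vertex 1.7 0.7 3.8
  endloop
 endfacet
 facet normal 0.308 0.036 -0.951
  outer loop
   vertex 2.6 5.9 0.3
   vertex 5.9 4.1 1.3
   vertex 2.1 4.9 0.1
  endloop
 endfacet
 facet normal 0.421 0.884 0.201
  outer loop
   vertex 2.6 5.9 0.3
   vertex 1.5 5.9 2.6
   vertex 5.9 4.1 1.3
  endloop
 endfacet
 facet normal -0.795 0.473 -0.380
  outer loop
   vertex 2.6 5.9 0.3
   vertex 2.1 4.9 0.1
   vertex 1.5 5.9 2.6
  endloop
 endfacet
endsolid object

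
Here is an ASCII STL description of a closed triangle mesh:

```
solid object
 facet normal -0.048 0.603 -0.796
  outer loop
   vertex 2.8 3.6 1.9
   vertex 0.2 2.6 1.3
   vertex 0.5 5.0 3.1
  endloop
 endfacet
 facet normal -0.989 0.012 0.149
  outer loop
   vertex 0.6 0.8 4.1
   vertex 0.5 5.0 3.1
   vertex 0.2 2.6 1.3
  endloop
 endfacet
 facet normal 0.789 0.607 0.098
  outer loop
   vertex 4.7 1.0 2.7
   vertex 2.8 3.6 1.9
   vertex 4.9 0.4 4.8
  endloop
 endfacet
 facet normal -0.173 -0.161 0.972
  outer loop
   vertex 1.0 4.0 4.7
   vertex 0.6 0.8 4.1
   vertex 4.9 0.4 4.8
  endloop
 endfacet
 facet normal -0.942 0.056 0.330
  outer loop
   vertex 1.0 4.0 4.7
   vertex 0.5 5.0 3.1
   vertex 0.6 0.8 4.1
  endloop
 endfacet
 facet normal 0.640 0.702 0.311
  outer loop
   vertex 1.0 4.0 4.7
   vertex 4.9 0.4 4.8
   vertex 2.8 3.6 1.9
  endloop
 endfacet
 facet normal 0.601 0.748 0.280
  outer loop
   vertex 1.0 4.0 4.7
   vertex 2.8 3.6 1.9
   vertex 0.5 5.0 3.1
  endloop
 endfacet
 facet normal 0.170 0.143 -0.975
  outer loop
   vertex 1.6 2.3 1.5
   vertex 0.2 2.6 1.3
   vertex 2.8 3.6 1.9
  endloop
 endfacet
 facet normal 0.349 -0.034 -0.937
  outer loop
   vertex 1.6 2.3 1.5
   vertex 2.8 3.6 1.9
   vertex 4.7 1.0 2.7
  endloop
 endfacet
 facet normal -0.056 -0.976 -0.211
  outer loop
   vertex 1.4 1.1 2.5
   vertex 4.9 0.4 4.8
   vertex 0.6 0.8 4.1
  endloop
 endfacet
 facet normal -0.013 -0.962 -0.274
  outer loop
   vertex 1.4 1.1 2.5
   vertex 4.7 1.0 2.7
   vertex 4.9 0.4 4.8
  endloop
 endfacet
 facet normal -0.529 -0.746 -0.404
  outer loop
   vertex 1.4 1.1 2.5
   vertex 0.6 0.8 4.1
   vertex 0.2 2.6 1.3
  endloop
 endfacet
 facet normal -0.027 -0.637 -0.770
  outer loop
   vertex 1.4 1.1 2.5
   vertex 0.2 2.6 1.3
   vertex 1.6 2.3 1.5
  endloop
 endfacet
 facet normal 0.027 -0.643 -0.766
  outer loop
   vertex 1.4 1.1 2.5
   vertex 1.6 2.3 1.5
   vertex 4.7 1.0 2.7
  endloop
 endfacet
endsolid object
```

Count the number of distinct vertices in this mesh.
9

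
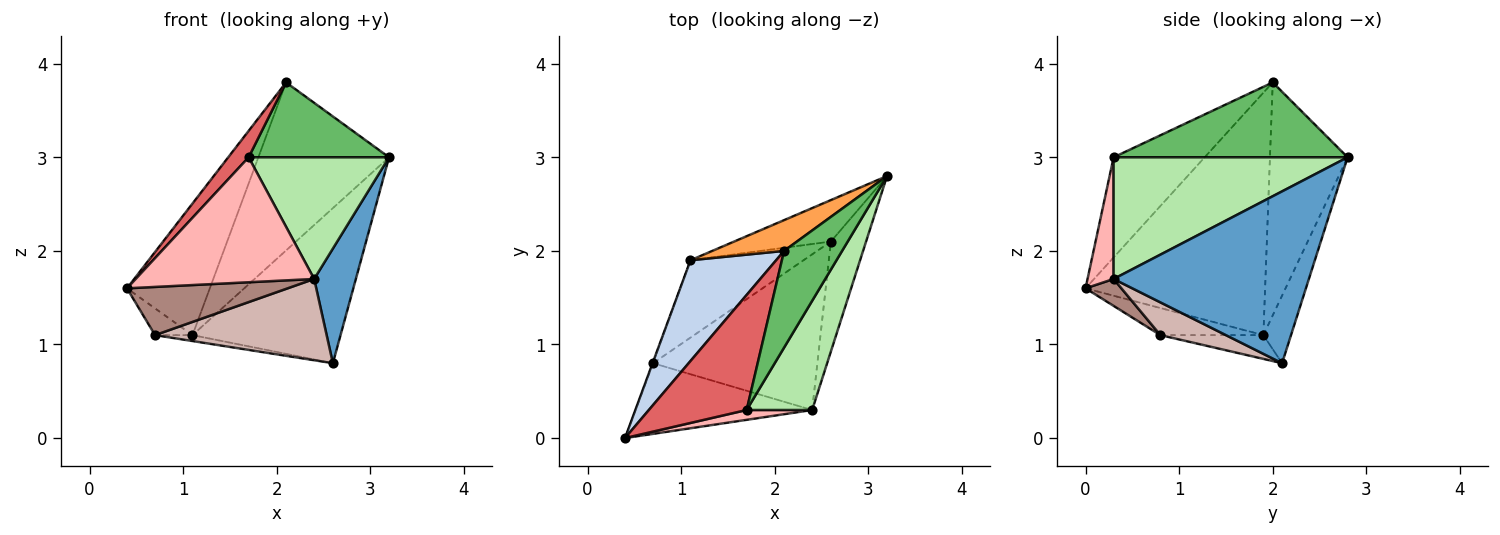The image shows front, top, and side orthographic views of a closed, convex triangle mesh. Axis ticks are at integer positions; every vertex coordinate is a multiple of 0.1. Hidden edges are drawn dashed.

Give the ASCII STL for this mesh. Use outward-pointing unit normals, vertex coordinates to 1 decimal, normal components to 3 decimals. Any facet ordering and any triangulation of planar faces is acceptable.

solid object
 facet normal 0.959 -0.205 -0.196
  outer loop
   vertex 2.4 0.3 1.7
   vertex 2.6 2.1 0.8
   vertex 3.2 2.8 3.0
  endloop
 endfacet
 facet normal -0.865 0.399 0.305
  outer loop
   vertex 1.1 1.9 1.1
   vertex 0.4 0.0 1.6
   vertex 2.1 2.0 3.8
  endloop
 endfacet
 facet normal -0.505 0.849 0.155
  outer loop
   vertex 1.1 1.9 1.1
   vertex 2.1 2.0 3.8
   vertex 3.2 2.8 3.0
  endloop
 endfacet
 facet normal -0.178 0.951 -0.254
  outer loop
   vertex 1.1 1.9 1.1
   vertex 3.2 2.8 3.0
   vertex 2.6 2.1 0.8
  endloop
 endfacet
 facet normal 0.714 -0.429 0.553
  outer loop
   vertex 1.7 0.3 3.0
   vertex 3.2 2.8 3.0
   vertex 2.1 2.0 3.8
  endloop
 endfacet
 facet normal 0.779 -0.467 0.419
  outer loop
   vertex 1.7 0.3 3.0
   vertex 2.4 0.3 1.7
   vertex 3.2 2.8 3.0
  endloop
 endfacet
 facet normal -0.706 -0.158 0.690
  outer loop
   vertex 1.7 0.3 3.0
   vertex 2.1 2.0 3.8
   vertex 0.4 0.0 1.6
  endloop
 endfacet
 facet normal 0.144 -0.987 0.078
  outer loop
   vertex 1.7 0.3 3.0
   vertex 0.4 0.0 1.6
   vertex 2.4 0.3 1.7
  endloop
 endfacet
 facet normal -0.940 0.342 -0.017
  outer loop
   vertex 0.7 0.8 1.1
   vertex 0.4 0.0 1.6
   vertex 1.1 1.9 1.1
  endloop
 endfacet
 facet normal -0.205 0.075 -0.976
  outer loop
   vertex 0.7 0.8 1.1
   vertex 1.1 1.9 1.1
   vertex 2.6 2.1 0.8
  endloop
 endfacet
 facet normal 0.125 -0.559 -0.820
  outer loop
   vertex 0.7 0.8 1.1
   vertex 2.4 0.3 1.7
   vertex 0.4 0.0 1.6
  endloop
 endfacet
 facet normal 0.174 -0.456 -0.873
  outer loop
   vertex 0.7 0.8 1.1
   vertex 2.6 2.1 0.8
   vertex 2.4 0.3 1.7
  endloop
 endfacet
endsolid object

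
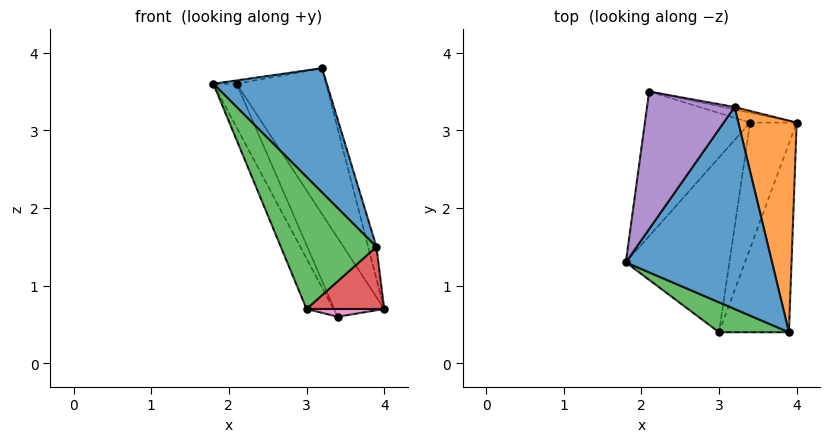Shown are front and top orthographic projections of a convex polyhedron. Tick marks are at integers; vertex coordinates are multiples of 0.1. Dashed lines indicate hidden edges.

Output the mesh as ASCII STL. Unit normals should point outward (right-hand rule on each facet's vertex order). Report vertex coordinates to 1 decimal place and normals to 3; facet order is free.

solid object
 facet normal 0.531 -0.444 0.722
  outer loop
   vertex 3.2 3.3 3.8
   vertex 1.8 1.3 3.6
   vertex 3.9 0.4 1.5
  endloop
 endfacet
 facet normal 0.968 0.037 0.247
  outer loop
   vertex 3.2 3.3 3.8
   vertex 3.9 0.4 1.5
   vertex 4.0 3.1 0.7
  endloop
 endfacet
 facet normal -0.193 -0.957 0.217
  outer loop
   vertex 3.0 0.4 0.7
   vertex 3.9 0.4 1.5
   vertex 1.8 1.3 3.6
  endloop
 endfacet
 facet normal 0.645 -0.239 -0.726
  outer loop
   vertex 3.0 0.4 0.7
   vertex 4.0 3.1 0.7
   vertex 3.9 0.4 1.5
  endloop
 endfacet
 facet normal -0.175 0.024 0.984
  outer loop
   vertex 2.1 3.5 3.6
   vertex 1.8 1.3 3.6
   vertex 3.2 3.3 3.8
  endloop
 endfacet
 facet normal 0.182 0.983 -0.017
  outer loop
   vertex 2.1 3.5 3.6
   vertex 3.2 3.3 3.8
   vertex 4.0 3.1 0.7
  endloop
 endfacet
 facet normal 0.164 -0.061 -0.985
  outer loop
   vertex 3.4 3.1 0.6
   vertex 4.0 3.1 0.7
   vertex 3.0 0.4 0.7
  endloop
 endfacet
 facet normal 0.021 0.992 -0.123
  outer loop
   vertex 3.4 3.1 0.6
   vertex 2.1 3.5 3.6
   vertex 4.0 3.1 0.7
  endloop
 endfacet
 facet normal -0.904 0.119 -0.411
  outer loop
   vertex 3.4 3.1 0.6
   vertex 3.0 0.4 0.7
   vertex 1.8 1.3 3.6
  endloop
 endfacet
 facet normal -0.904 0.123 -0.408
  outer loop
   vertex 3.4 3.1 0.6
   vertex 1.8 1.3 3.6
   vertex 2.1 3.5 3.6
  endloop
 endfacet
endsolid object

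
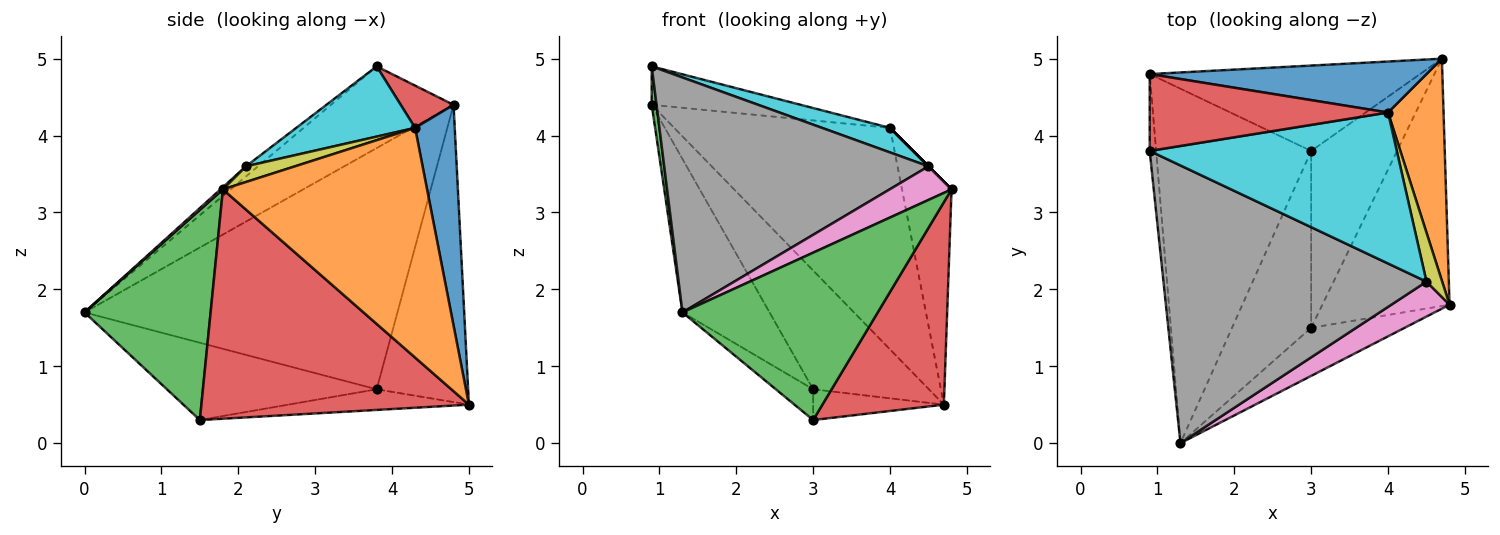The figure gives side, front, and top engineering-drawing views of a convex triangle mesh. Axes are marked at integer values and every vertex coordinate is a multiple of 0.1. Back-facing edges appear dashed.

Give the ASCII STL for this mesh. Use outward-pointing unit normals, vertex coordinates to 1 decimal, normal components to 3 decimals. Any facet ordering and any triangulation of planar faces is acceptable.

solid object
 facet normal 0.176 0.959 0.221
  outer loop
   vertex 4.0 4.3 4.1
   vertex 4.7 5.0 0.5
   vertex 0.9 4.8 4.4
  endloop
 endfacet
 facet normal 0.946 0.230 0.229
  outer loop
   vertex 4.0 4.3 4.1
   vertex 4.8 1.8 3.3
   vertex 4.7 5.0 0.5
  endloop
 endfacet
 facet normal -0.996 -0.039 -0.078
  outer loop
   vertex 0.9 3.8 4.9
   vertex 0.9 4.8 4.4
   vertex 1.3 0.0 1.7
  endloop
 endfacet
 facet normal 0.157 0.442 0.883
  outer loop
   vertex 0.9 3.8 4.9
   vertex 4.0 4.3 4.1
   vertex 0.9 4.8 4.4
  endloop
 endfacet
 facet normal -0.819 0.228 -0.526
  outer loop
   vertex 3.0 3.8 0.7
   vertex 1.3 0.0 1.7
   vertex 0.9 4.8 4.4
  endloop
 endfacet
 facet normal -0.540 0.683 -0.491
  outer loop
   vertex 3.0 3.8 0.7
   vertex 0.9 4.8 4.4
   vertex 4.7 5.0 0.5
  endloop
 endfacet
 facet normal 0.027 -0.693 0.720
  outer loop
   vertex 4.5 2.1 3.6
   vertex 1.3 0.0 1.7
   vertex 4.8 1.8 3.3
  endloop
 endfacet
 facet normal -0.029 -0.646 0.763
  outer loop
   vertex 4.5 2.1 3.6
   vertex 0.9 3.8 4.9
   vertex 1.3 0.0 1.7
  endloop
 endfacet
 facet normal 0.707 0.000 0.707
  outer loop
   vertex 4.5 2.1 3.6
   vertex 4.8 1.8 3.3
   vertex 4.0 4.3 4.1
  endloop
 endfacet
 facet normal 0.270 -0.155 0.950
  outer loop
   vertex 4.5 2.1 3.6
   vertex 4.0 4.3 4.1
   vertex 0.9 3.8 4.9
  endloop
 endfacet
 facet normal -0.693 0.123 -0.710
  outer loop
   vertex 3.0 1.5 0.3
   vertex 1.3 0.0 1.7
   vertex 3.0 3.8 0.7
  endloop
 endfacet
 facet normal -0.230 0.167 -0.959
  outer loop
   vertex 3.0 1.5 0.3
   vertex 3.0 3.8 0.7
   vertex 4.7 5.0 0.5
  endloop
 endfacet
 facet normal 0.527 -0.817 -0.235
  outer loop
   vertex 3.0 1.5 0.3
   vertex 4.8 1.8 3.3
   vertex 1.3 0.0 1.7
  endloop
 endfacet
 facet normal 0.813 -0.369 -0.451
  outer loop
   vertex 3.0 1.5 0.3
   vertex 4.7 5.0 0.5
   vertex 4.8 1.8 3.3
  endloop
 endfacet
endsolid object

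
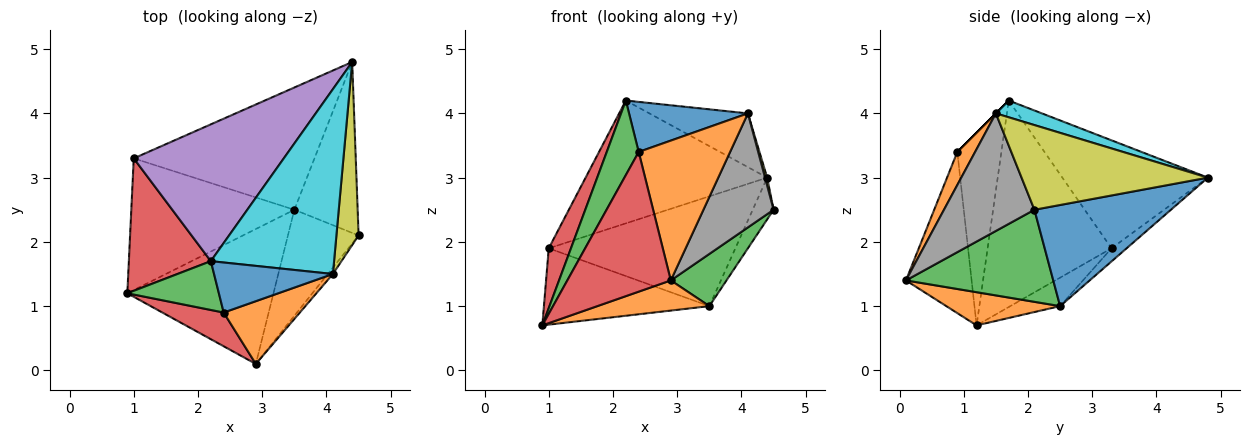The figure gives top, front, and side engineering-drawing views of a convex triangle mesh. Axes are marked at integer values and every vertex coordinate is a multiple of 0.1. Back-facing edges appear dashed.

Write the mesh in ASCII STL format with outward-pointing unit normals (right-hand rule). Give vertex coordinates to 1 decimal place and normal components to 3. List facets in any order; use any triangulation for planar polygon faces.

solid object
 facet normal 0.841 0.129 -0.526
  outer loop
   vertex 3.5 2.5 1.0
   vertex 4.4 4.8 3.0
   vertex 4.5 2.1 2.5
  endloop
 endfacet
 facet normal 0.216 -0.213 -0.953
  outer loop
   vertex 3.5 2.5 1.0
   vertex 2.9 0.1 1.4
   vertex 0.9 1.2 0.7
  endloop
 endfacet
 facet normal 0.760 -0.287 -0.583
  outer loop
   vertex 3.5 2.5 1.0
   vertex 4.5 2.1 2.5
   vertex 2.9 0.1 1.4
  endloop
 endfacet
 facet normal -0.917 -0.164 0.364
  outer loop
   vertex 1.0 3.3 1.9
   vertex 0.9 1.2 0.7
   vertex 2.2 1.7 4.2
  endloop
 endfacet
 facet normal -0.472 0.589 0.656
  outer loop
   vertex 1.0 3.3 1.9
   vertex 2.2 1.7 4.2
   vertex 4.4 4.8 3.0
  endloop
 endfacet
 facet normal -0.149 0.496 -0.855
  outer loop
   vertex 1.0 3.3 1.9
   vertex 3.5 2.5 1.0
   vertex 0.9 1.2 0.7
  endloop
 endfacet
 facet normal -0.054 0.667 -0.743
  outer loop
   vertex 1.0 3.3 1.9
   vertex 4.4 4.8 3.0
   vertex 3.5 2.5 1.0
  endloop
 endfacet
 facet normal 0.790 -0.613 -0.035
  outer loop
   vertex 4.1 1.5 4.0
   vertex 2.9 0.1 1.4
   vertex 4.5 2.1 2.5
  endloop
 endfacet
 facet normal 0.967 -0.011 0.253
  outer loop
   vertex 4.1 1.5 4.0
   vertex 4.5 2.1 2.5
   vertex 4.4 4.8 3.0
  endloop
 endfacet
 facet normal 0.129 0.277 0.952
  outer loop
   vertex 4.1 1.5 4.0
   vertex 4.4 4.8 3.0
   vertex 2.2 1.7 4.2
  endloop
 endfacet
 facet normal 0.000 -0.707 0.707
  outer loop
   vertex 2.4 0.9 3.4
   vertex 4.1 1.5 4.0
   vertex 2.2 1.7 4.2
  endloop
 endfacet
 facet normal 0.175 -0.898 0.403
  outer loop
   vertex 2.4 0.9 3.4
   vertex 2.9 0.1 1.4
   vertex 4.1 1.5 4.0
  endloop
 endfacet
 facet normal -0.756 -0.548 0.359
  outer loop
   vertex 2.4 0.9 3.4
   vertex 2.2 1.7 4.2
   vertex 0.9 1.2 0.7
  endloop
 endfacet
 facet normal -0.525 -0.827 0.200
  outer loop
   vertex 2.4 0.9 3.4
   vertex 0.9 1.2 0.7
   vertex 2.9 0.1 1.4
  endloop
 endfacet
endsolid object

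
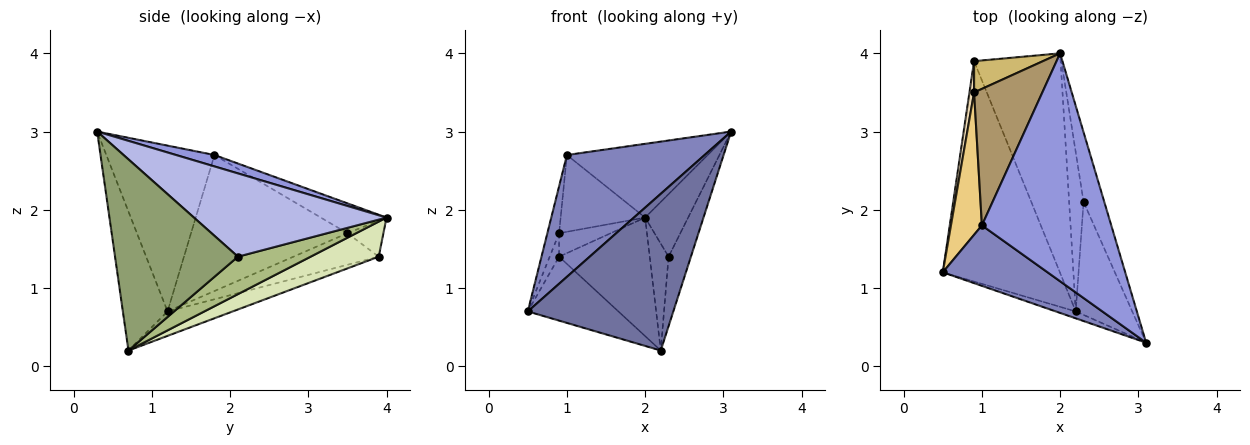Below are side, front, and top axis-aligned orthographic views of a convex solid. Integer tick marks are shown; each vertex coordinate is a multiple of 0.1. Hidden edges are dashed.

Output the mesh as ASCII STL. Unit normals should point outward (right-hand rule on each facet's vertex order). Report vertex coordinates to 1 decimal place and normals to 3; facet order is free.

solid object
 facet normal -0.293 -0.955 -0.042
  outer loop
   vertex 2.2 0.7 0.2
   vertex 3.1 0.3 3.0
   vertex 0.5 1.2 0.7
  endloop
 endfacet
 facet normal -0.575 -0.733 0.364
  outer loop
   vertex 1.0 1.8 2.7
   vertex 0.5 1.2 0.7
   vertex 3.1 0.3 3.0
  endloop
 endfacet
 facet normal 0.084 0.307 0.948
  outer loop
   vertex 1.0 1.8 2.7
   vertex 3.1 0.3 3.0
   vertex 2.0 4.0 1.9
  endloop
 endfacet
 facet normal 0.948 0.212 -0.236
  outer loop
   vertex 2.3 2.1 1.4
   vertex 2.0 4.0 1.9
   vertex 3.1 0.3 3.0
  endloop
 endfacet
 facet normal 0.945 0.172 -0.279
  outer loop
   vertex 2.3 2.1 1.4
   vertex 3.1 0.3 3.0
   vertex 2.2 0.7 0.2
  endloop
 endfacet
 facet normal 0.907 0.235 -0.350
  outer loop
   vertex 2.3 2.1 1.4
   vertex 2.2 0.7 0.2
   vertex 2.0 4.0 1.9
  endloop
 endfacet
 facet normal -0.197 0.273 -0.942
  outer loop
   vertex 0.9 3.9 1.4
   vertex 2.2 0.7 0.2
   vertex 0.5 1.2 0.7
  endloop
 endfacet
 facet normal 0.336 0.447 -0.829
  outer loop
   vertex 0.9 3.9 1.4
   vertex 2.0 4.0 1.9
   vertex 2.2 0.7 0.2
  endloop
 endfacet
 facet normal -0.356 0.458 0.814
  outer loop
   vertex 0.9 3.5 1.7
   vertex 1.0 1.8 2.7
   vertex 2.0 4.0 1.9
  endloop
 endfacet
 facet normal -0.386 0.554 0.738
  outer loop
   vertex 0.9 3.5 1.7
   vertex 2.0 4.0 1.9
   vertex 0.9 3.9 1.4
  endloop
 endfacet
 facet normal -0.972 0.073 0.221
  outer loop
   vertex 0.9 3.5 1.7
   vertex 0.5 1.2 0.7
   vertex 1.0 1.8 2.7
  endloop
 endfacet
 facet normal -0.984 0.108 0.144
  outer loop
   vertex 0.9 3.5 1.7
   vertex 0.9 3.9 1.4
   vertex 0.5 1.2 0.7
  endloop
 endfacet
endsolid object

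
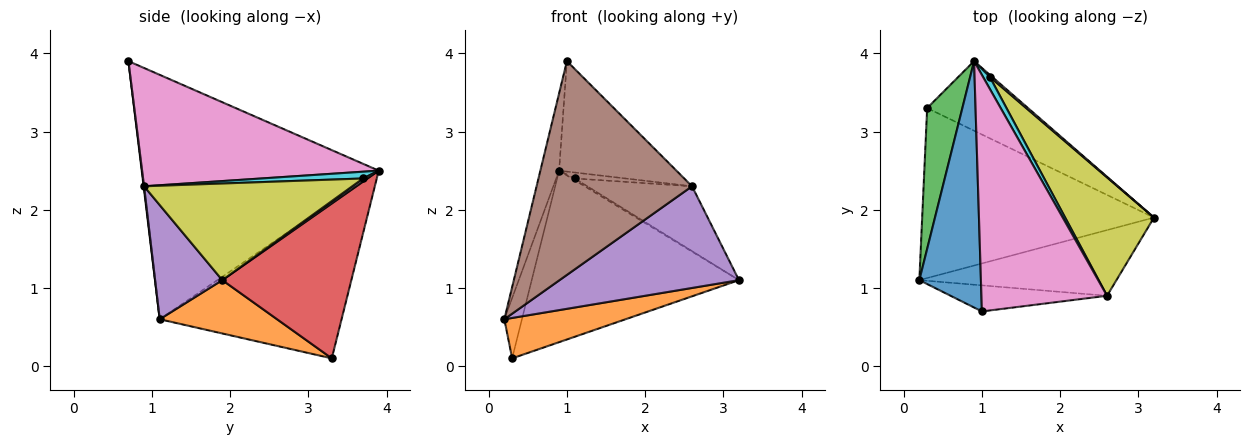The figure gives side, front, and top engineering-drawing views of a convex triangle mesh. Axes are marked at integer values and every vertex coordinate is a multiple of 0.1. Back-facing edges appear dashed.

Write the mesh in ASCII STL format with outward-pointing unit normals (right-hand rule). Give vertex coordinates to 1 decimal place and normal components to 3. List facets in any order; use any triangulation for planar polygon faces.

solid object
 facet normal -0.967 0.076 0.244
  outer loop
   vertex 1.0 0.7 3.9
   vertex 0.9 3.9 2.5
   vertex 0.2 1.1 0.6
  endloop
 endfacet
 facet normal 0.218 -0.226 -0.949
  outer loop
   vertex 0.3 3.3 0.1
   vertex 3.2 1.9 1.1
   vertex 0.2 1.1 0.6
  endloop
 endfacet
 facet normal -0.971 0.094 0.219
  outer loop
   vertex 0.3 3.3 0.1
   vertex 0.2 1.1 0.6
   vertex 0.9 3.9 2.5
  endloop
 endfacet
 facet normal 0.500 0.803 -0.326
  outer loop
   vertex 0.3 3.3 0.1
   vertex 0.9 3.9 2.5
   vertex 3.2 1.9 1.1
  endloop
 endfacet
 facet normal 0.300 -0.801 -0.518
  outer loop
   vertex 2.6 0.9 2.3
   vertex 0.2 1.1 0.6
   vertex 3.2 1.9 1.1
  endloop
 endfacet
 facet normal 0.003 -0.993 -0.121
  outer loop
   vertex 2.6 0.9 2.3
   vertex 1.0 0.7 3.9
   vertex 0.2 1.1 0.6
  endloop
 endfacet
 facet normal 0.649 0.322 0.689
  outer loop
   vertex 2.6 0.9 2.3
   vertex 0.9 3.9 2.5
   vertex 1.0 0.7 3.9
  endloop
 endfacet
 facet normal 0.716 0.447 0.537
  outer loop
   vertex 1.1 3.7 2.4
   vertex 3.2 1.9 1.1
   vertex 0.9 3.9 2.5
  endloop
 endfacet
 facet normal 0.690 0.347 0.635
  outer loop
   vertex 1.1 3.7 2.4
   vertex 2.6 0.9 2.3
   vertex 3.2 1.9 1.1
  endloop
 endfacet
 facet normal 0.667 0.333 0.667
  outer loop
   vertex 1.1 3.7 2.4
   vertex 0.9 3.9 2.5
   vertex 2.6 0.9 2.3
  endloop
 endfacet
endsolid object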